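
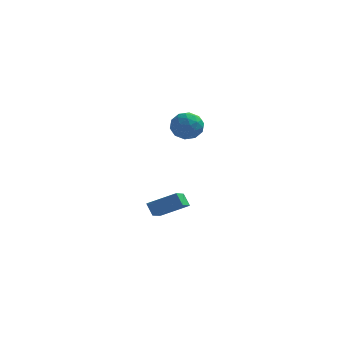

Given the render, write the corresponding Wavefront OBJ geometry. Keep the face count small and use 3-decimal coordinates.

v -1.585 4.515 -4.256
v -1.683 3.118 -3.64
v -0.059 4.752 -3.475
v -0.157 3.356 -2.859
v -1.183 4.184 -4.941
v -1.281 2.788 -4.325
v 0.343 4.422 -4.16
v 0.245 3.025 -3.544
v 0.51 2.168 2.394
v 1.403 1.975 2.438
v 0.197 0.865 3.022
v 1.09 0.672 3.066
v 0.738 1.332 3.593
v 0.932 2.137 3.205
v 0.668 0.703 2.255
v 0.862 1.508 1.867
v 1.501 1.07 2.352
v 1.544 1.458 3.179
v 0.056 1.382 2.281
v 0.099 1.77 3.108
v 0.984 2.186 2.361
v 0.616 0.654 3.099
v 0.409 1.042 3.409
v 0.934 0.928 3.435
v 0.707 2.281 2.812
v 1.232 2.168 2.837
v 0.841 1.789 3.517
v 0.368 0.672 2.623
v 0.893 0.559 2.648
v 0.666 1.912 2.025
v 1.191 1.798 2.051
v 0.759 1.051 1.943
v 1.566 1.54 2.336
v 1.382 0.774 2.705
v 1.135 0.793 2.229
v 1.248 1.266 2
v 1.592 1.769 2.822
v 1.408 1.003 3.192
v 1.201 1.39 3.501
v 1.315 1.864 3.273
v 1.649 1.236 2.772
v 0.192 1.837 2.268
v 0.008 1.071 2.638
v 0.285 0.976 2.187
v 0.399 1.45 1.959
v 0.218 2.066 2.755
v 0.034 1.3 3.124
v 0.352 1.574 3.46
v 0.465 2.047 3.231
v -0.049 1.604 2.688
f 2 4 1
f 5 2 1
f 1 4 3
f 3 5 1
f 2 8 4
f 6 2 5
f 6 8 2
f 4 8 3
f 7 5 3
f 3 8 7
f 7 6 5
f 8 6 7
f 9 46 25
f 46 20 49
f 25 49 14
f 46 49 25
f 9 25 21
f 25 14 26
f 21 26 10
f 25 26 21
f 9 21 30
f 21 10 31
f 30 31 16
f 21 31 30
f 9 30 42
f 30 16 45
f 42 45 19
f 30 45 42
f 9 42 46
f 42 19 50
f 46 50 20
f 42 50 46
f 10 26 37
f 26 14 40
f 37 40 18
f 26 40 37
f 14 49 27
f 49 20 48
f 27 48 13
f 49 48 27
f 20 50 47
f 50 19 43
f 47 43 11
f 50 43 47
f 19 45 44
f 45 16 32
f 44 32 15
f 45 32 44
f 16 31 36
f 31 10 33
f 36 33 17
f 31 33 36
f 12 38 24
f 38 18 39
f 24 39 13
f 38 39 24
f 12 24 22
f 24 13 23
f 22 23 11
f 24 23 22
f 12 22 29
f 22 11 28
f 29 28 15
f 22 28 29
f 12 29 34
f 29 15 35
f 34 35 17
f 29 35 34
f 12 34 38
f 34 17 41
f 38 41 18
f 34 41 38
f 13 39 27
f 39 18 40
f 27 40 14
f 39 40 27
f 11 23 47
f 23 13 48
f 47 48 20
f 23 48 47
f 15 28 44
f 28 11 43
f 44 43 19
f 28 43 44
f 17 35 36
f 35 15 32
f 36 32 16
f 35 32 36
f 18 41 37
f 41 17 33
f 37 33 10
f 41 33 37



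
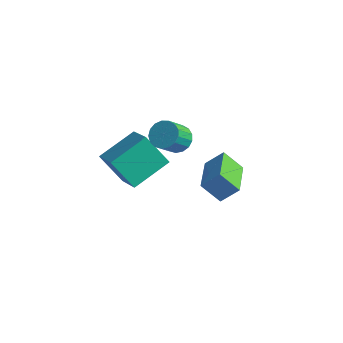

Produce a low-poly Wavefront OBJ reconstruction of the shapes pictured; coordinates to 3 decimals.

v 3.54 1.079 2.368
v 4.106 1.557 3.07
v 2.569 2.587 2.123
v 3.134 3.065 2.825
v 4.266 1.415 1.555
v 4.831 1.893 2.257
v 3.294 2.923 1.31
v 3.86 3.401 2.012
v 0.637 3.235 2.15
v 1.176 2.918 1.858
v 1.142 2.068 2.718
v 0.603 2.385 3.01
v 1.314 3.128 2.071
v 1.28 2.279 2.932
v 1.297 3.363 2.302
v 1.264 2.514 3.163
v 1.129 3.569 2.499
v 1.096 2.719 3.36
v 0.848 3.698 2.615
v 0.815 2.848 3.476
v 0.519 3.721 2.625
v 0.485 2.871 3.486
v 0.217 3.633 2.526
v 0.183 2.783 3.387
v 0.011 3.453 2.341
v -0.023 2.603 3.201
v -0.052 3.224 2.111
v -0.086 2.374 2.972
v 0.043 2.997 1.891
v 0.009 2.147 2.752
v 0.274 2.824 1.73
v 0.241 1.975 2.591
v 0.588 2.746 1.665
v 0.555 1.896 2.526
v 0.914 2.78 1.711
v 0.88 1.93 2.572
v -0.9 1.548 -0.318
v -1.905 1.275 0.923
v -0.436 3.212 0.425
v -1.44 2.939 1.665
v 0.38 0.801 0.555
v -0.624 0.528 1.795
v 0.845 2.465 1.297
v -0.16 2.192 2.538
f 2 4 1
f 5 2 1
f 1 4 3
f 3 5 1
f 2 8 4
f 6 2 5
f 6 8 2
f 4 8 3
f 7 5 3
f 3 8 7
f 7 6 5
f 8 6 7
f 10 9 13
f 10 13 11
f 11 13 14
f 11 14 12
f 13 9 15
f 13 15 14
f 14 15 16
f 14 16 12
f 15 9 17
f 15 17 16
f 16 17 18
f 16 18 12
f 17 9 19
f 17 19 18
f 18 19 20
f 18 20 12
f 19 9 21
f 19 21 20
f 20 21 22
f 20 22 12
f 21 9 23
f 21 23 22
f 22 23 24
f 22 24 12
f 23 9 25
f 23 25 24
f 24 25 26
f 24 26 12
f 25 9 27
f 25 27 26
f 26 27 28
f 26 28 12
f 27 9 29
f 27 29 28
f 28 29 30
f 28 30 12
f 29 9 31
f 29 31 30
f 30 31 32
f 30 32 12
f 31 9 33
f 31 33 32
f 32 33 34
f 32 34 12
f 33 9 35
f 33 35 34
f 34 35 36
f 34 36 12
f 35 9 10
f 35 10 36
f 36 10 11
f 36 11 12
f 38 40 37
f 41 38 37
f 37 40 39
f 39 41 37
f 38 44 40
f 42 38 41
f 42 44 38
f 40 44 39
f 43 41 39
f 39 44 43
f 43 42 41
f 44 42 43



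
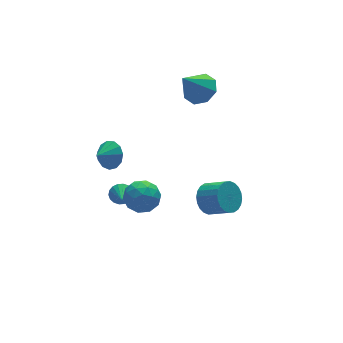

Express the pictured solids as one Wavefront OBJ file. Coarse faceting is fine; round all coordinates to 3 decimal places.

v -1.696 1.516 0.77
v -1.312 1.788 1.466
v -2.524 1.304 1.31
v -1.531 2.164 1.279
v -1.802 2.334 0.93
v -2.039 2.244 0.53
v -2.168 1.923 0.207
v -2.147 1.473 0.063
v -1.983 1.037 0.143
v -1.728 0.752 0.422
v -1.463 0.71 0.812
v -1.272 0.924 1.189
v -1.216 1.326 1.432
v -1.105 1.589 -2.874
v -0.623 1.234 -3.102
v -1.495 0.731 -2.366
v -0.519 1.333 -2.856
v -0.53 1.482 -2.613
v -0.656 1.652 -2.422
v -0.87 1.809 -2.321
v -1.131 1.923 -2.329
v -1.387 1.971 -2.445
v -1.587 1.943 -2.646
v -1.691 1.845 -2.892
v -1.68 1.696 -3.135
v -1.554 1.525 -3.325
v -1.34 1.368 -3.427
v -1.079 1.254 -3.419
v -0.823 1.206 -3.303
v -2.602 -1.929 1.203
v -1.723 -1.782 1.55
v -2.357 -3.458 1.23
v -1.478 -3.311 1.577
v -2.243 -3.124 2.12
v -2.395 -2.18 2.103
v -1.685 -3.06 0.677
v -1.837 -2.116 0.66
v -1.156 -2.481 1.225
v -1.501 -2.52 2.116
v -2.579 -2.72 0.664
v -2.924 -2.759 1.555
v -2.184 -1.722 1.374
v -1.896 -3.518 1.406
v -2.346 -3.409 1.725
v -1.829 -3.322 1.929
v -2.579 -1.955 1.699
v -2.062 -1.869 1.903
v -2.368 -2.657 2.238
v -2.018 -3.371 0.877
v -1.501 -3.285 1.081
v -2.251 -1.918 0.851
v -1.734 -1.831 1.055
v -1.712 -2.583 0.542
v -1.334 -2.046 1.387
v -1.19 -2.944 1.403
v -1.312 -2.797 0.874
v -1.401 -2.242 0.864
v -1.537 -2.069 1.911
v -1.393 -2.967 1.927
v -1.843 -2.858 2.246
v -1.932 -2.303 2.236
v -1.204 -2.48 1.72
v -2.687 -2.273 0.853
v -2.543 -3.171 0.869
v -2.148 -2.937 0.544
v -2.237 -2.382 0.534
v -2.89 -2.296 1.377
v -2.746 -3.194 1.393
v -2.679 -2.998 1.916
v -2.768 -2.443 1.906
v -2.876 -2.76 1.06
v 1.356 -3.037 -0.114
v 2.059 -3.016 -0.659
v 2.668 -3.961 0.089
v 1.964 -3.983 0.634
v 2.147 -2.774 -0.425
v 2.755 -3.719 0.322
v 2.114 -2.573 -0.144
v 2.723 -3.518 0.604
v 1.966 -2.442 0.142
v 2.575 -3.388 0.889
v 1.725 -2.402 0.389
v 2.334 -3.348 1.136
v 1.428 -2.459 0.559
v 2.036 -3.404 1.306
v 1.12 -2.604 0.627
v 1.728 -3.549 1.374
v 0.847 -2.814 0.582
v 1.456 -3.76 1.329
v 0.652 -3.059 0.431
v 1.261 -4.004 1.179
v 0.565 -3.301 0.198
v 1.173 -4.246 0.945
v 0.597 -3.502 -0.084
v 1.206 -4.447 0.664
v 0.745 -3.632 -0.369
v 1.354 -4.578 0.378
v 0.986 -3.672 -0.616
v 1.595 -4.618 0.131
v 1.284 -3.616 -0.786
v 1.892 -4.561 -0.039
v 1.592 -3.471 -0.854
v 2.2 -4.416 -0.107
v 1.864 -3.26 -0.809
v 2.473 -4.206 -0.062
v 3.956 2.66 2.61
v 4.446 1.846 2.85
v 2.824 2.44 4.17
v 4.746 2.462 3.155
v 4.583 3.194 3.14
v 4.053 3.613 2.814
v 3.466 3.474 2.369
v 3.165 2.858 2.065
v 3.328 2.125 2.08
v 3.858 1.706 2.405
f 2 1 4
f 2 4 3
f 4 1 5
f 4 5 3
f 5 1 6
f 5 6 3
f 6 1 7
f 6 7 3
f 7 1 8
f 7 8 3
f 8 1 9
f 8 9 3
f 9 1 10
f 9 10 3
f 10 1 11
f 10 11 3
f 11 1 12
f 11 12 3
f 12 1 13
f 12 13 3
f 13 1 2
f 13 2 3
f 15 14 17
f 15 17 16
f 17 14 18
f 17 18 16
f 18 14 19
f 18 19 16
f 19 14 20
f 19 20 16
f 20 14 21
f 20 21 16
f 21 14 22
f 21 22 16
f 22 14 23
f 22 23 16
f 23 14 24
f 23 24 16
f 24 14 25
f 24 25 16
f 25 14 26
f 25 26 16
f 26 14 27
f 26 27 16
f 27 14 28
f 27 28 16
f 28 14 29
f 28 29 16
f 29 14 15
f 29 15 16
f 30 67 46
f 67 41 70
f 46 70 35
f 67 70 46
f 30 46 42
f 46 35 47
f 42 47 31
f 46 47 42
f 30 42 51
f 42 31 52
f 51 52 37
f 42 52 51
f 30 51 63
f 51 37 66
f 63 66 40
f 51 66 63
f 30 63 67
f 63 40 71
f 67 71 41
f 63 71 67
f 31 47 58
f 47 35 61
f 58 61 39
f 47 61 58
f 35 70 48
f 70 41 69
f 48 69 34
f 70 69 48
f 41 71 68
f 71 40 64
f 68 64 32
f 71 64 68
f 40 66 65
f 66 37 53
f 65 53 36
f 66 53 65
f 37 52 57
f 52 31 54
f 57 54 38
f 52 54 57
f 33 59 45
f 59 39 60
f 45 60 34
f 59 60 45
f 33 45 43
f 45 34 44
f 43 44 32
f 45 44 43
f 33 43 50
f 43 32 49
f 50 49 36
f 43 49 50
f 33 50 55
f 50 36 56
f 55 56 38
f 50 56 55
f 33 55 59
f 55 38 62
f 59 62 39
f 55 62 59
f 34 60 48
f 60 39 61
f 48 61 35
f 60 61 48
f 32 44 68
f 44 34 69
f 68 69 41
f 44 69 68
f 36 49 65
f 49 32 64
f 65 64 40
f 49 64 65
f 38 56 57
f 56 36 53
f 57 53 37
f 56 53 57
f 39 62 58
f 62 38 54
f 58 54 31
f 62 54 58
f 73 72 76
f 73 76 74
f 74 76 77
f 74 77 75
f 76 72 78
f 76 78 77
f 77 78 79
f 77 79 75
f 78 72 80
f 78 80 79
f 79 80 81
f 79 81 75
f 80 72 82
f 80 82 81
f 81 82 83
f 81 83 75
f 82 72 84
f 82 84 83
f 83 84 85
f 83 85 75
f 84 72 86
f 84 86 85
f 85 86 87
f 85 87 75
f 86 72 88
f 86 88 87
f 87 88 89
f 87 89 75
f 88 72 90
f 88 90 89
f 89 90 91
f 89 91 75
f 90 72 92
f 90 92 91
f 91 92 93
f 91 93 75
f 92 72 94
f 92 94 93
f 93 94 95
f 93 95 75
f 94 72 96
f 94 96 95
f 95 96 97
f 95 97 75
f 96 72 98
f 96 98 97
f 97 98 99
f 97 99 75
f 98 72 100
f 98 100 99
f 99 100 101
f 99 101 75
f 100 72 102
f 100 102 101
f 101 102 103
f 101 103 75
f 102 72 104
f 102 104 103
f 103 104 105
f 103 105 75
f 104 72 73
f 104 73 105
f 105 73 74
f 105 74 75
f 107 106 109
f 107 109 108
f 109 106 110
f 109 110 108
f 110 106 111
f 110 111 108
f 111 106 112
f 111 112 108
f 112 106 113
f 112 113 108
f 113 106 114
f 113 114 108
f 114 106 115
f 114 115 108
f 115 106 107
f 115 107 108



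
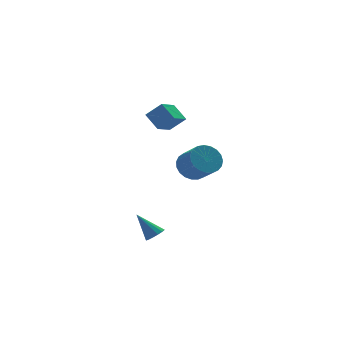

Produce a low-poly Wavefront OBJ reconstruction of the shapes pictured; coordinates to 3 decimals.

v -1.903 1.394 -3.945
v -1.324 1.561 -3.729
v -2.657 2.286 -2.615
v -1.425 1.82 -3.959
v -1.677 1.943 -4.185
v -2.001 1.892 -4.335
v -2.294 1.683 -4.361
v -2.463 1.383 -4.255
v -2.453 1.086 -4.051
v -2.269 0.887 -3.813
v -1.969 0.849 -3.617
v -1.647 0.984 -3.525
v -1.407 1.25 -3.567
v 1.37 3.817 -0.228
v 1.855 3.298 -0.988
v 2.154 2.003 0.088
v 1.67 2.523 0.848
v 2.18 3.521 -0.81
v 2.479 2.226 0.266
v 2.365 3.795 -0.531
v 2.664 2.501 0.545
v 2.378 4.073 -0.2
v 2.677 2.779 0.876
v 2.217 4.307 0.126
v 2.516 3.012 1.202
v 1.909 4.456 0.391
v 2.209 3.162 1.467
v 1.508 4.495 0.549
v 1.808 3.2 1.625
v 1.084 4.416 0.572
v 1.383 3.122 1.649
v 0.709 4.234 0.458
v 1.008 2.94 1.534
v 0.448 3.98 0.224
v 0.748 2.685 1.3
v 0.347 3.698 -0.087
v 0.646 2.403 0.989
v 0.423 3.436 -0.423
v 0.722 2.141 0.653
v 0.662 3.24 -0.725
v 0.962 1.946 0.351
v 1.024 3.144 -0.941
v 1.324 1.85 0.135
v 1.446 3.165 -1.034
v 1.746 1.87 0.042
v -0.992 3.222 3.391
v -1.331 4.175 4.159
v 0.132 4.144 2.745
v -0.208 5.096 3.514
v -0.172 2.824 4.246
v -0.512 3.776 5.015
v 0.951 3.745 3.601
v 0.612 4.698 4.369
f 2 1 4
f 2 4 3
f 4 1 5
f 4 5 3
f 5 1 6
f 5 6 3
f 6 1 7
f 6 7 3
f 7 1 8
f 7 8 3
f 8 1 9
f 8 9 3
f 9 1 10
f 9 10 3
f 10 1 11
f 10 11 3
f 11 1 12
f 11 12 3
f 12 1 13
f 12 13 3
f 13 1 2
f 13 2 3
f 15 14 18
f 15 18 16
f 16 18 19
f 16 19 17
f 18 14 20
f 18 20 19
f 19 20 21
f 19 21 17
f 20 14 22
f 20 22 21
f 21 22 23
f 21 23 17
f 22 14 24
f 22 24 23
f 23 24 25
f 23 25 17
f 24 14 26
f 24 26 25
f 25 26 27
f 25 27 17
f 26 14 28
f 26 28 27
f 27 28 29
f 27 29 17
f 28 14 30
f 28 30 29
f 29 30 31
f 29 31 17
f 30 14 32
f 30 32 31
f 31 32 33
f 31 33 17
f 32 14 34
f 32 34 33
f 33 34 35
f 33 35 17
f 34 14 36
f 34 36 35
f 35 36 37
f 35 37 17
f 36 14 38
f 36 38 37
f 37 38 39
f 37 39 17
f 38 14 40
f 38 40 39
f 39 40 41
f 39 41 17
f 40 14 42
f 40 42 41
f 41 42 43
f 41 43 17
f 42 14 44
f 42 44 43
f 43 44 45
f 43 45 17
f 44 14 15
f 44 15 45
f 45 15 16
f 45 16 17
f 47 49 46
f 50 47 46
f 46 49 48
f 48 50 46
f 47 53 49
f 51 47 50
f 51 53 47
f 49 53 48
f 52 50 48
f 48 53 52
f 52 51 50
f 53 51 52



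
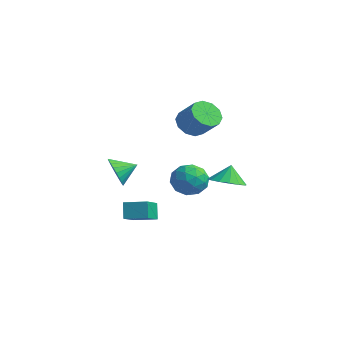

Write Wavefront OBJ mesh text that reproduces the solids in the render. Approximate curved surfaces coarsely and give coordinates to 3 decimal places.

v -1.038 -0.195 2.685
v -0.543 0.204 2.021
v 0.593 0.375 2.97
v 0.098 -0.025 3.635
v -0.832 0.611 2.293
v 0.304 0.782 3.243
v -1.199 0.71 2.716
v -0.064 0.881 3.665
v -1.505 0.463 3.126
v -0.37 0.634 4.076
v -1.633 -0.036 3.369
v -0.497 0.135 4.318
v -1.533 -0.595 3.35
v -0.397 -0.424 4.299
v -1.244 -1.002 3.077
v -0.108 -0.831 4.027
v -0.876 -1.101 2.655
v 0.259 -0.93 3.604
v -0.57 -0.854 2.244
v 0.565 -0.683 3.194
v -0.443 -0.355 2.002
v 0.693 -0.184 2.951
v -3.592 -3.083 -0.862
v -2.902 -3.086 -1.544
v -3.148 -2.037 -0.418
v -3.177 -2.895 -1.719
v -3.516 -2.732 -1.763
v -3.866 -2.622 -1.671
v -4.175 -2.583 -1.455
v -4.395 -2.62 -1.149
v -4.492 -2.727 -0.8
v -4.453 -2.888 -0.46
v -4.282 -3.079 -0.181
v -4.007 -3.271 -0.006
v -3.668 -3.434 0.039
v -3.318 -3.543 -0.054
v -3.009 -3.583 -0.27
v -2.79 -3.546 -0.575
v -2.692 -3.439 -0.925
v -2.731 -3.277 -1.265
v -1.508 -3.98 -3.267
v -1.887 -3.75 -2.304
v -2.665 -2.606 -4.051
v -3.044 -2.376 -3.088
v -0.596 -3.124 -3.112
v -0.975 -2.894 -2.149
v -1.753 -1.75 -3.896
v -2.132 -1.52 -2.933
v 2.708 -0.706 -0.148
v 3.692 -0.689 -0.044
v 2.592 -0.354 0.888
v 3.569 -0.222 -0.216
v 3.215 0.115 -0.37
v 2.725 0.232 -0.464
v 2.23 0.098 -0.474
v 1.864 -0.251 -0.396
v 1.723 -0.722 -0.252
v 1.846 -1.189 -0.08
v 2.2 -1.526 0.074
v 2.69 -1.644 0.168
v 3.185 -1.51 0.178
v 3.551 -1.16 0.1
v -1.186 0.416 -0.518
v -0.192 0.032 -0.633
v -1.748 -0.672 -1.747
v -0.754 -1.056 -1.862
v -1.306 -1.256 -0.965
v -0.959 -0.584 -0.205
v -0.981 -0.056 -2.175
v -0.634 0.616 -1.415
v -0.065 -0.26 -1.657
v -0.266 -1.002 -0.909
v -1.674 0.362 -1.471
v -1.875 -0.38 -0.723
v -0.639 0.32 -0.467
v -1.301 -0.96 -1.913
v -1.625 -1.077 -1.385
v -1.041 -1.303 -1.452
v -1.09 -0.042 -0.216
v -0.506 -0.268 -0.283
v -1.161 -1.025 -0.478
v -1.434 -0.372 -2.097
v -0.85 -0.598 -2.164
v -0.899 0.663 -0.928
v -0.315 0.437 -0.995
v -0.779 0.385 -1.902
v 0.019 -0.078 -1.137
v -0.311 -0.718 -1.859
v -0.445 -0.13 -2.043
v -0.241 0.265 -1.597
v -0.098 -0.514 -0.697
v -0.429 -1.154 -1.419
v -0.754 -1.271 -0.892
v -0.549 -0.876 -0.445
v -0.024 -0.686 -1.299
v -1.511 0.514 -0.961
v -1.842 -0.126 -1.683
v -1.391 0.236 -1.935
v -1.186 0.631 -1.488
v -1.629 0.078 -0.521
v -1.959 -0.562 -1.243
v -1.699 -0.905 -0.783
v -1.495 -0.51 -0.337
v -1.916 0.046 -1.081
f 2 1 5
f 2 5 3
f 3 5 6
f 3 6 4
f 5 1 7
f 5 7 6
f 6 7 8
f 6 8 4
f 7 1 9
f 7 9 8
f 8 9 10
f 8 10 4
f 9 1 11
f 9 11 10
f 10 11 12
f 10 12 4
f 11 1 13
f 11 13 12
f 12 13 14
f 12 14 4
f 13 1 15
f 13 15 14
f 14 15 16
f 14 16 4
f 15 1 17
f 15 17 16
f 16 17 18
f 16 18 4
f 17 1 19
f 17 19 18
f 18 19 20
f 18 20 4
f 19 1 21
f 19 21 20
f 20 21 22
f 20 22 4
f 21 1 2
f 21 2 22
f 22 2 3
f 22 3 4
f 24 23 26
f 24 26 25
f 26 23 27
f 26 27 25
f 27 23 28
f 27 28 25
f 28 23 29
f 28 29 25
f 29 23 30
f 29 30 25
f 30 23 31
f 30 31 25
f 31 23 32
f 31 32 25
f 32 23 33
f 32 33 25
f 33 23 34
f 33 34 25
f 34 23 35
f 34 35 25
f 35 23 36
f 35 36 25
f 36 23 37
f 36 37 25
f 37 23 38
f 37 38 25
f 38 23 39
f 38 39 25
f 39 23 40
f 39 40 25
f 40 23 24
f 40 24 25
f 42 44 41
f 45 42 41
f 41 44 43
f 43 45 41
f 42 48 44
f 46 42 45
f 46 48 42
f 44 48 43
f 47 45 43
f 43 48 47
f 47 46 45
f 48 46 47
f 50 49 52
f 50 52 51
f 52 49 53
f 52 53 51
f 53 49 54
f 53 54 51
f 54 49 55
f 54 55 51
f 55 49 56
f 55 56 51
f 56 49 57
f 56 57 51
f 57 49 58
f 57 58 51
f 58 49 59
f 58 59 51
f 59 49 60
f 59 60 51
f 60 49 61
f 60 61 51
f 61 49 62
f 61 62 51
f 62 49 50
f 62 50 51
f 63 100 79
f 100 74 103
f 79 103 68
f 100 103 79
f 63 79 75
f 79 68 80
f 75 80 64
f 79 80 75
f 63 75 84
f 75 64 85
f 84 85 70
f 75 85 84
f 63 84 96
f 84 70 99
f 96 99 73
f 84 99 96
f 63 96 100
f 96 73 104
f 100 104 74
f 96 104 100
f 64 80 91
f 80 68 94
f 91 94 72
f 80 94 91
f 68 103 81
f 103 74 102
f 81 102 67
f 103 102 81
f 74 104 101
f 104 73 97
f 101 97 65
f 104 97 101
f 73 99 98
f 99 70 86
f 98 86 69
f 99 86 98
f 70 85 90
f 85 64 87
f 90 87 71
f 85 87 90
f 66 92 78
f 92 72 93
f 78 93 67
f 92 93 78
f 66 78 76
f 78 67 77
f 76 77 65
f 78 77 76
f 66 76 83
f 76 65 82
f 83 82 69
f 76 82 83
f 66 83 88
f 83 69 89
f 88 89 71
f 83 89 88
f 66 88 92
f 88 71 95
f 92 95 72
f 88 95 92
f 67 93 81
f 93 72 94
f 81 94 68
f 93 94 81
f 65 77 101
f 77 67 102
f 101 102 74
f 77 102 101
f 69 82 98
f 82 65 97
f 98 97 73
f 82 97 98
f 71 89 90
f 89 69 86
f 90 86 70
f 89 86 90
f 72 95 91
f 95 71 87
f 91 87 64
f 95 87 91



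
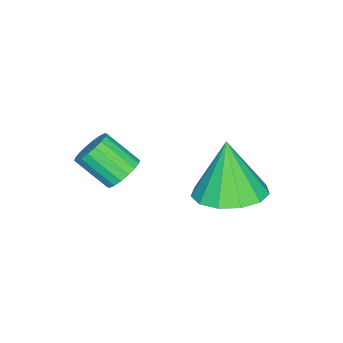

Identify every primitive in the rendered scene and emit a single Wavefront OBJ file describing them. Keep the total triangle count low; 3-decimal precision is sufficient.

v -1.864 2.074 -1.027
v -1.325 2.111 -1.019
v -1.277 1.263 -0.304
v -1.816 1.226 -0.313
v -1.392 2.258 -0.841
v -1.344 1.41 -0.126
v -1.552 2.368 -0.699
v -1.504 1.52 0.015
v -1.773 2.42 -0.623
v -1.726 1.572 0.092
v -2.013 2.403 -0.627
v -1.965 1.556 0.088
v -2.223 2.322 -0.71
v -2.176 1.474 0.005
v -2.362 2.191 -0.856
v -2.314 1.343 -0.141
v -2.403 2.037 -1.036
v -2.355 1.189 -0.321
v -2.336 1.89 -1.214
v -2.288 1.042 -0.499
v -2.176 1.78 -1.355
v -2.128 0.932 -0.641
v -1.954 1.728 -1.432
v -1.907 0.88 -0.717
v -1.715 1.744 -1.428
v -1.667 0.897 -0.713
v -1.504 1.826 -1.345
v -1.457 0.978 -0.63
v -1.366 1.957 -1.199
v -1.318 1.109 -0.484
v -3.783 3.98 -2.581
v -3.264 3.161 -2.616
v -4.117 3.7 -0.959
v -2.916 3.559 -2.476
v -2.843 4.09 -2.369
v -3.069 4.586 -2.33
v -3.521 4.89 -2.37
v -4.057 4.905 -2.478
v -4.505 4.627 -2.618
v -4.725 4.143 -2.747
v -4.646 3.608 -2.823
v -4.292 3.191 -2.822
v -3.777 3.024 -2.745
f 2 1 5
f 2 5 3
f 3 5 6
f 3 6 4
f 5 1 7
f 5 7 6
f 6 7 8
f 6 8 4
f 7 1 9
f 7 9 8
f 8 9 10
f 8 10 4
f 9 1 11
f 9 11 10
f 10 11 12
f 10 12 4
f 11 1 13
f 11 13 12
f 12 13 14
f 12 14 4
f 13 1 15
f 13 15 14
f 14 15 16
f 14 16 4
f 15 1 17
f 15 17 16
f 16 17 18
f 16 18 4
f 17 1 19
f 17 19 18
f 18 19 20
f 18 20 4
f 19 1 21
f 19 21 20
f 20 21 22
f 20 22 4
f 21 1 23
f 21 23 22
f 22 23 24
f 22 24 4
f 23 1 25
f 23 25 24
f 24 25 26
f 24 26 4
f 25 1 27
f 25 27 26
f 26 27 28
f 26 28 4
f 27 1 29
f 27 29 28
f 28 29 30
f 28 30 4
f 29 1 2
f 29 2 30
f 30 2 3
f 30 3 4
f 32 31 34
f 32 34 33
f 34 31 35
f 34 35 33
f 35 31 36
f 35 36 33
f 36 31 37
f 36 37 33
f 37 31 38
f 37 38 33
f 38 31 39
f 38 39 33
f 39 31 40
f 39 40 33
f 40 31 41
f 40 41 33
f 41 31 42
f 41 42 33
f 42 31 43
f 42 43 33
f 43 31 32
f 43 32 33



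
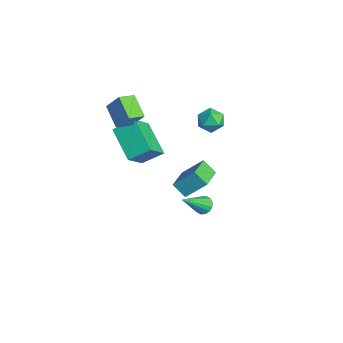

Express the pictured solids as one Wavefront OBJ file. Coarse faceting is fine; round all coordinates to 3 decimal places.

v -3.387 -2.544 0.78
v -3.138 -1.382 1.483
v -1.542 -2.28 -0.311
v -1.293 -1.118 0.391
v -2.387 -3.622 2.209
v -2.138 -2.46 2.911
v -0.542 -3.358 1.117
v -0.293 -2.196 1.82
v -1.373 1.061 2.905
v -1.14 1.405 3.624
v -0.1 1.095 2.476
v 0.133 1.439 3.195
v -0.123 0.649 3.176
v -0.91 0.628 3.442
v -0.33 1.872 2.658
v -1.117 1.851 2.924
v -0.495 1.906 3.471
v -0.367 1.151 3.792
v -0.873 1.349 2.308
v -0.745 0.594 2.629
v -0.122 0.713 -3.628
v 0.455 0.864 -3.691
v 0.402 -0.713 -2.252
v 0.349 1.046 -3.463
v 0.117 1.138 -3.278
v -0.18 1.117 -3.188
v -0.46 0.987 -3.215
v -0.651 0.784 -3.353
v -0.7 0.562 -3.564
v -0.594 0.381 -3.793
v -0.361 0.288 -3.977
v -0.065 0.31 -4.068
v 0.216 0.439 -4.041
v 0.406 0.642 -3.903
v 2.584 -1.96 1.306
v 2.996 -0.932 2.39
v 1.283 -1.011 0.902
v 1.695 0.017 1.986
v 3.145 -1.477 0.634
v 3.557 -0.449 1.718
v 1.844 -0.528 0.23
v 2.256 0.5 1.314
v -2.004 -2.681 2.605
v -1.721 -3.621 2.918
v -3.285 -2.811 3.374
v -3.003 -3.751 3.686
v -1.417 -2.149 3.674
v -1.135 -3.089 3.986
v -2.699 -2.279 4.442
v -2.416 -3.219 4.755
f 2 4 1
f 5 2 1
f 1 4 3
f 3 5 1
f 2 8 4
f 6 2 5
f 6 8 2
f 4 8 3
f 7 5 3
f 3 8 7
f 7 6 5
f 8 6 7
f 9 20 14
f 9 14 10
f 9 10 16
f 9 16 19
f 9 19 20
f 10 14 18
f 14 20 13
f 20 19 11
f 19 16 15
f 16 10 17
f 12 18 13
f 12 13 11
f 12 11 15
f 12 15 17
f 12 17 18
f 13 18 14
f 11 13 20
f 15 11 19
f 17 15 16
f 18 17 10
f 22 21 24
f 22 24 23
f 24 21 25
f 24 25 23
f 25 21 26
f 25 26 23
f 26 21 27
f 26 27 23
f 27 21 28
f 27 28 23
f 28 21 29
f 28 29 23
f 29 21 30
f 29 30 23
f 30 21 31
f 30 31 23
f 31 21 32
f 31 32 23
f 32 21 33
f 32 33 23
f 33 21 34
f 33 34 23
f 34 21 22
f 34 22 23
f 36 38 35
f 39 36 35
f 35 38 37
f 37 39 35
f 36 42 38
f 40 36 39
f 40 42 36
f 38 42 37
f 41 39 37
f 37 42 41
f 41 40 39
f 42 40 41
f 44 46 43
f 47 44 43
f 43 46 45
f 45 47 43
f 44 50 46
f 48 44 47
f 48 50 44
f 46 50 45
f 49 47 45
f 45 50 49
f 49 48 47
f 50 48 49



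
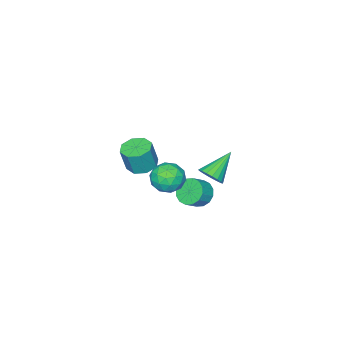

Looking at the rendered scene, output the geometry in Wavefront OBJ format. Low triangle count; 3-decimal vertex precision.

v 0.338 3.655 1.299
v 0.738 4.126 1.791
v -1.198 3.725 2.481
v 0.582 4.354 1.575
v 0.377 4.444 1.303
v 0.165 4.378 1.031
v -0.013 4.169 0.812
v -0.122 3.858 0.689
v -0.139 3.506 0.687
v -0.062 3.185 0.806
v 0.094 2.956 1.023
v 0.299 2.866 1.294
v 0.512 2.933 1.566
v 0.69 3.142 1.786
v 0.798 3.453 1.908
v 0.816 3.804 1.91
v -2.107 -3.743 -2.929
v -1.32 -4.242 -3.157
v -0.925 -4.356 -1.538
v -1.713 -3.857 -1.311
v -1.197 -3.518 -3.136
v -0.802 -3.632 -1.517
v -1.608 -2.926 -2.994
v -1.213 -3.04 -1.375
v -2.311 -2.812 -2.814
v -1.916 -2.926 -1.195
v -2.895 -3.244 -2.702
v -2.5 -3.358 -1.083
v -3.018 -3.968 -2.723
v -2.623 -4.082 -1.104
v -2.607 -4.56 -2.865
v -2.212 -4.674 -1.246
v -1.904 -4.674 -3.045
v -1.509 -4.788 -1.426
v -0.536 0.886 -0.596
v 0.455 0.5 -0.456
v -0.915 -0.46 -1.624
v 0.076 -0.846 -1.484
v -0.62 -0.846 -0.668
v -0.386 -0.014 -0.033
v -0.074 0.054 -2.047
v 0.16 0.886 -1.412
v 0.74 -0.014 -1.353
v 0.403 -0.57 -0.5
v -0.863 0.61 -1.58
v -1.2 0.054 -0.727
v -0.008 0.811 -0.436
v -0.452 -0.771 -1.644
v -0.861 -0.771 -1.164
v -0.279 -0.998 -1.082
v -0.501 0.509 -0.187
v 0.081 0.282 -0.105
v -0.55 -0.509 -0.229
v -0.541 -0.242 -1.975
v 0.041 -0.469 -1.893
v -0.181 1.038 -0.998
v 0.401 0.811 -0.916
v 0.09 0.549 -1.851
v 0.743 0.283 -0.881
v 0.52 -0.509 -1.485
v 0.432 0.02 -1.816
v 0.569 0.509 -1.443
v 0.545 -0.044 -0.38
v 0.322 -0.836 -0.984
v -0.087 -0.836 -0.504
v 0.051 -0.347 -0.131
v 0.712 -0.347 -0.907
v -0.782 0.876 -1.096
v -1.005 0.084 -1.7
v -0.511 0.387 -1.949
v -0.373 0.876 -1.576
v -0.98 0.549 -0.595
v -1.203 -0.243 -1.199
v -1.029 -0.469 -0.637
v -0.892 0.02 -0.264
v -1.172 0.387 -1.173
v -2.243 0.592 -3.248
v -1.727 0.339 -3.953
v -0.88 0.295 -3.317
v -1.397 0.548 -2.612
v -1.706 0.81 -3.949
v -0.859 0.766 -3.313
v -1.829 1.222 -3.757
v -0.982 1.178 -3.121
v -2.062 1.466 -3.428
v -1.216 1.421 -2.792
v -2.345 1.475 -3.051
v -1.498 1.431 -2.416
v -2.6 1.248 -2.727
v -1.753 1.203 -2.091
v -2.76 0.845 -2.543
v -1.913 0.801 -1.907
v -2.781 0.374 -2.547
v -1.934 0.33 -1.911
v -2.658 -0.038 -2.739
v -1.811 -0.082 -2.103
v -2.424 -0.281 -3.068
v -1.578 -0.326 -2.432
v -2.142 -0.291 -3.444
v -1.295 -0.335 -2.809
v -1.887 -0.063 -3.769
v -1.04 -0.108 -3.133
f 2 1 4
f 2 4 3
f 4 1 5
f 4 5 3
f 5 1 6
f 5 6 3
f 6 1 7
f 6 7 3
f 7 1 8
f 7 8 3
f 8 1 9
f 8 9 3
f 9 1 10
f 9 10 3
f 10 1 11
f 10 11 3
f 11 1 12
f 11 12 3
f 12 1 13
f 12 13 3
f 13 1 14
f 13 14 3
f 14 1 15
f 14 15 3
f 15 1 16
f 15 16 3
f 16 1 2
f 16 2 3
f 18 17 21
f 18 21 19
f 19 21 22
f 19 22 20
f 21 17 23
f 21 23 22
f 22 23 24
f 22 24 20
f 23 17 25
f 23 25 24
f 24 25 26
f 24 26 20
f 25 17 27
f 25 27 26
f 26 27 28
f 26 28 20
f 27 17 29
f 27 29 28
f 28 29 30
f 28 30 20
f 29 17 31
f 29 31 30
f 30 31 32
f 30 32 20
f 31 17 33
f 31 33 32
f 32 33 34
f 32 34 20
f 33 17 18
f 33 18 34
f 34 18 19
f 34 19 20
f 35 72 51
f 72 46 75
f 51 75 40
f 72 75 51
f 35 51 47
f 51 40 52
f 47 52 36
f 51 52 47
f 35 47 56
f 47 36 57
f 56 57 42
f 47 57 56
f 35 56 68
f 56 42 71
f 68 71 45
f 56 71 68
f 35 68 72
f 68 45 76
f 72 76 46
f 68 76 72
f 36 52 63
f 52 40 66
f 63 66 44
f 52 66 63
f 40 75 53
f 75 46 74
f 53 74 39
f 75 74 53
f 46 76 73
f 76 45 69
f 73 69 37
f 76 69 73
f 45 71 70
f 71 42 58
f 70 58 41
f 71 58 70
f 42 57 62
f 57 36 59
f 62 59 43
f 57 59 62
f 38 64 50
f 64 44 65
f 50 65 39
f 64 65 50
f 38 50 48
f 50 39 49
f 48 49 37
f 50 49 48
f 38 48 55
f 48 37 54
f 55 54 41
f 48 54 55
f 38 55 60
f 55 41 61
f 60 61 43
f 55 61 60
f 38 60 64
f 60 43 67
f 64 67 44
f 60 67 64
f 39 65 53
f 65 44 66
f 53 66 40
f 65 66 53
f 37 49 73
f 49 39 74
f 73 74 46
f 49 74 73
f 41 54 70
f 54 37 69
f 70 69 45
f 54 69 70
f 43 61 62
f 61 41 58
f 62 58 42
f 61 58 62
f 44 67 63
f 67 43 59
f 63 59 36
f 67 59 63
f 78 77 81
f 78 81 79
f 79 81 82
f 79 82 80
f 81 77 83
f 81 83 82
f 82 83 84
f 82 84 80
f 83 77 85
f 83 85 84
f 84 85 86
f 84 86 80
f 85 77 87
f 85 87 86
f 86 87 88
f 86 88 80
f 87 77 89
f 87 89 88
f 88 89 90
f 88 90 80
f 89 77 91
f 89 91 90
f 90 91 92
f 90 92 80
f 91 77 93
f 91 93 92
f 92 93 94
f 92 94 80
f 93 77 95
f 93 95 94
f 94 95 96
f 94 96 80
f 95 77 97
f 95 97 96
f 96 97 98
f 96 98 80
f 97 77 99
f 97 99 98
f 98 99 100
f 98 100 80
f 99 77 101
f 99 101 100
f 100 101 102
f 100 102 80
f 101 77 78
f 101 78 102
f 102 78 79
f 102 79 80



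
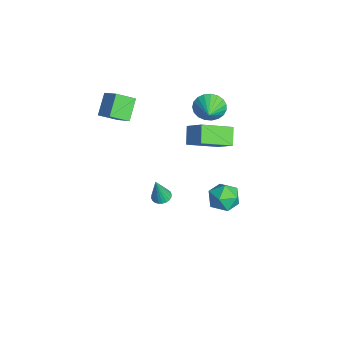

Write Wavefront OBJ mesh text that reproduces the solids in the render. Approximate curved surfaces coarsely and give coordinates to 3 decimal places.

v -4.452 -2.367 3.261
v -4.442 -3.416 3.922
v -3.522 -1.908 3.976
v -3.512 -2.957 4.637
v -3.488 -2.923 2.363
v -3.478 -3.972 3.024
v -2.558 -2.464 3.078
v -2.548 -3.513 3.739
v -3.545 0.865 0.875
v -2.621 1.449 1.797
v -3.8 2.689 -0.025
v -2.876 3.273 0.897
v -2.664 0.627 0.143
v -1.74 1.211 1.065
v -2.919 2.451 -0.757
v -1.995 3.035 0.165
v -2.451 -0.804 -4.072
v -1.958 -1.069 -4.18
v -2.289 -1.156 -2.468
v -1.888 -0.861 -4.141
v -1.904 -0.645 -4.092
v -2.003 -0.453 -4.04
v -2.17 -0.314 -3.993
v -2.38 -0.25 -3.958
v -2.601 -0.27 -3.94
v -2.799 -0.372 -3.942
v -2.944 -0.539 -3.964
v -3.013 -0.747 -4.003
v -2.998 -0.963 -4.052
v -2.898 -1.155 -4.104
v -2.731 -1.294 -4.151
v -2.521 -1.358 -4.186
v -2.3 -1.338 -4.204
v -2.102 -1.236 -4.202
v -3.045 1.978 2.811
v -2.649 2.381 2.084
v -1.955 1.662 3.229
v -2.663 2.668 2.337
v -2.743 2.836 2.671
v -2.875 2.855 3.03
v -3.036 2.723 3.35
v -3.199 2.462 3.578
v -3.336 2.118 3.672
v -3.422 1.749 3.618
v -3.443 1.42 3.424
v -3.395 1.187 3.124
v -3.287 1.092 2.77
v -3.137 1.149 2.423
v -2.971 1.35 2.143
v -2.818 1.66 1.978
v -2.704 2.024 1.957
v 1.247 1.964 -0.64
v 2.137 2.3 -0.535
v 1.563 0.82 0.355
v 2.453 1.156 0.46
v 1.711 1.652 0.805
v 1.516 2.359 0.19
v 2.184 0.761 -0.37
v 1.989 1.468 -0.985
v 2.716 1.556 -0.369
v 2.424 2.107 0.357
v 1.276 1.013 -0.537
v 0.984 1.564 0.189
f 2 4 1
f 5 2 1
f 1 4 3
f 3 5 1
f 2 8 4
f 6 2 5
f 6 8 2
f 4 8 3
f 7 5 3
f 3 8 7
f 7 6 5
f 8 6 7
f 10 12 9
f 13 10 9
f 9 12 11
f 11 13 9
f 10 16 12
f 14 10 13
f 14 16 10
f 12 16 11
f 15 13 11
f 11 16 15
f 15 14 13
f 16 14 15
f 18 17 20
f 18 20 19
f 20 17 21
f 20 21 19
f 21 17 22
f 21 22 19
f 22 17 23
f 22 23 19
f 23 17 24
f 23 24 19
f 24 17 25
f 24 25 19
f 25 17 26
f 25 26 19
f 26 17 27
f 26 27 19
f 27 17 28
f 27 28 19
f 28 17 29
f 28 29 19
f 29 17 30
f 29 30 19
f 30 17 31
f 30 31 19
f 31 17 32
f 31 32 19
f 32 17 33
f 32 33 19
f 33 17 34
f 33 34 19
f 34 17 18
f 34 18 19
f 36 35 38
f 36 38 37
f 38 35 39
f 38 39 37
f 39 35 40
f 39 40 37
f 40 35 41
f 40 41 37
f 41 35 42
f 41 42 37
f 42 35 43
f 42 43 37
f 43 35 44
f 43 44 37
f 44 35 45
f 44 45 37
f 45 35 46
f 45 46 37
f 46 35 47
f 46 47 37
f 47 35 48
f 47 48 37
f 48 35 49
f 48 49 37
f 49 35 50
f 49 50 37
f 50 35 51
f 50 51 37
f 51 35 36
f 51 36 37
f 52 63 57
f 52 57 53
f 52 53 59
f 52 59 62
f 52 62 63
f 53 57 61
f 57 63 56
f 63 62 54
f 62 59 58
f 59 53 60
f 55 61 56
f 55 56 54
f 55 54 58
f 55 58 60
f 55 60 61
f 56 61 57
f 54 56 63
f 58 54 62
f 60 58 59
f 61 60 53



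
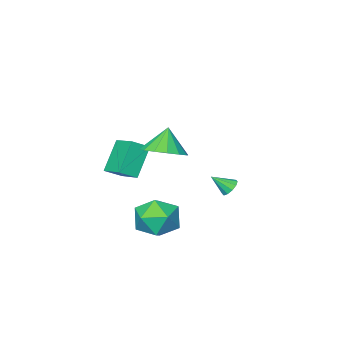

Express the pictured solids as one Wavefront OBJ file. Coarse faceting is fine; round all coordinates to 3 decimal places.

v 2.255 1.392 1.29
v 3.176 0.854 1.509
v 1.745 1.028 2.53
v 3.264 1.377 1.699
v 3.082 1.905 1.78
v 2.678 2.296 1.729
v 2.16 2.444 1.56
v 1.668 2.311 1.319
v 1.333 1.931 1.07
v 1.245 1.407 0.88
v 1.427 0.88 0.799
v 1.831 0.489 0.85
v 2.349 0.341 1.019
v 2.841 0.474 1.26
v -2.359 0.047 -2.88
v -1.974 0.398 -3.023
v -1.641 -0.447 -2.16
v -2.143 0.528 -2.766
v -2.394 0.474 -2.552
v -2.631 0.257 -2.464
v -2.765 -0.04 -2.535
v -2.743 -0.304 -2.738
v -2.575 -0.435 -2.995
v -2.324 -0.381 -3.208
v -2.086 -0.164 -3.296
v -1.953 0.134 -3.225
v 4.232 3.706 -2.159
v 4.645 3.156 -1.229
v 2.655 2.704 -2.051
v 3.068 2.154 -1.121
v 2.786 3.274 -1.053
v 3.76 3.893 -1.12
v 3.54 1.967 -2.16
v 4.514 2.586 -2.227
v 4.217 2.081 -1.23
v 3.751 2.889 -0.545
v 3.549 2.971 -2.735
v 3.083 3.779 -2.05
v 1.023 -2.727 -0.302
v 1.835 -2.968 0.171
v 1.143 -1.277 0.234
v 1.955 -1.519 0.706
v 2.025 -2.261 -1.786
v 2.837 -2.503 -1.314
v 2.145 -0.812 -1.251
v 2.957 -1.053 -0.778
f 2 1 4
f 2 4 3
f 4 1 5
f 4 5 3
f 5 1 6
f 5 6 3
f 6 1 7
f 6 7 3
f 7 1 8
f 7 8 3
f 8 1 9
f 8 9 3
f 9 1 10
f 9 10 3
f 10 1 11
f 10 11 3
f 11 1 12
f 11 12 3
f 12 1 13
f 12 13 3
f 13 1 14
f 13 14 3
f 14 1 2
f 14 2 3
f 16 15 18
f 16 18 17
f 18 15 19
f 18 19 17
f 19 15 20
f 19 20 17
f 20 15 21
f 20 21 17
f 21 15 22
f 21 22 17
f 22 15 23
f 22 23 17
f 23 15 24
f 23 24 17
f 24 15 25
f 24 25 17
f 25 15 26
f 25 26 17
f 26 15 16
f 26 16 17
f 27 38 32
f 27 32 28
f 27 28 34
f 27 34 37
f 27 37 38
f 28 32 36
f 32 38 31
f 38 37 29
f 37 34 33
f 34 28 35
f 30 36 31
f 30 31 29
f 30 29 33
f 30 33 35
f 30 35 36
f 31 36 32
f 29 31 38
f 33 29 37
f 35 33 34
f 36 35 28
f 40 42 39
f 43 40 39
f 39 42 41
f 41 43 39
f 40 46 42
f 44 40 43
f 44 46 40
f 42 46 41
f 45 43 41
f 41 46 45
f 45 44 43
f 46 44 45



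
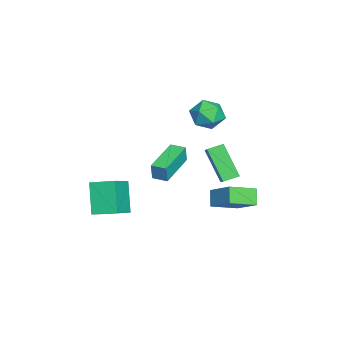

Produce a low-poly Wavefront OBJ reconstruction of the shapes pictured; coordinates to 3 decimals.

v -2.631 2.875 2.183
v -2.041 2.685 1.413
v -3.779 1.975 1.527
v -3.189 1.785 0.757
v -2.977 1.409 1.646
v -2.268 1.965 2.051
v -3.552 2.695 0.889
v -2.843 3.251 1.294
v -2.611 2.574 0.613
v -2.256 1.779 1.081
v -3.564 2.881 1.859
v -3.209 2.086 2.327
v 1.788 4.124 -2.157
v 1.145 4.064 -1.446
v 2.723 5.084 -1.23
v 2.081 5.025 -0.519
v 2.519 2.875 -1.601
v 1.877 2.816 -0.89
v 3.455 3.836 -0.674
v 2.812 3.776 0.037
v 0.106 0.828 0.214
v 0.213 0.777 1.146
v 0.392 1.575 0.222
v 0.499 1.524 1.154
v 2.081 0.076 -0.054
v 2.188 0.025 0.878
v 2.367 0.823 -0.046
v 2.474 0.772 0.886
v -3.148 2.189 -1.309
v -2.12 2.379 -0.571
v -3.46 2.979 -1.079
v -2.431 3.17 -0.341
v -2.129 3.07 -2.959
v -1.1 3.261 -2.221
v -2.44 3.861 -2.729
v -1.412 4.051 -1.991
v -0.324 -2.611 -2.131
v 1.188 -3.064 -1.147
v -0.144 -1.34 -1.823
v 1.368 -1.793 -0.839
v 0.752 -2.387 -3.681
v 2.264 -2.84 -2.697
v 0.932 -1.116 -3.373
v 2.444 -1.569 -2.389
f 1 12 6
f 1 6 2
f 1 2 8
f 1 8 11
f 1 11 12
f 2 6 10
f 6 12 5
f 12 11 3
f 11 8 7
f 8 2 9
f 4 10 5
f 4 5 3
f 4 3 7
f 4 7 9
f 4 9 10
f 5 10 6
f 3 5 12
f 7 3 11
f 9 7 8
f 10 9 2
f 14 16 13
f 17 14 13
f 13 16 15
f 15 17 13
f 14 20 16
f 18 14 17
f 18 20 14
f 16 20 15
f 19 17 15
f 15 20 19
f 19 18 17
f 20 18 19
f 22 24 21
f 25 22 21
f 21 24 23
f 23 25 21
f 22 28 24
f 26 22 25
f 26 28 22
f 24 28 23
f 27 25 23
f 23 28 27
f 27 26 25
f 28 26 27
f 30 32 29
f 33 30 29
f 29 32 31
f 31 33 29
f 30 36 32
f 34 30 33
f 34 36 30
f 32 36 31
f 35 33 31
f 31 36 35
f 35 34 33
f 36 34 35
f 38 40 37
f 41 38 37
f 37 40 39
f 39 41 37
f 38 44 40
f 42 38 41
f 42 44 38
f 40 44 39
f 43 41 39
f 39 44 43
f 43 42 41
f 44 42 43



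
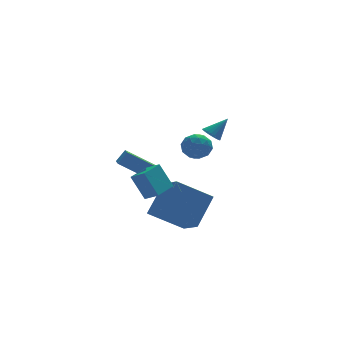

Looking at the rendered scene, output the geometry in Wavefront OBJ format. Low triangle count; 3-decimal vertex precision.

v -3.487 -2.723 -0.674
v -3.995 -2.23 0.603
v -2.448 -1.881 -0.586
v -2.956 -1.388 0.691
v -3.044 -3.312 -0.271
v -3.552 -2.819 1.006
v -2.005 -2.47 -0.183
v -2.513 -1.977 1.094
v -3.57 0.94 0.115
v -3.077 1.01 0.754
v -3.289 2.097 -0.229
v -2.797 2.168 0.41
v -2.063 0.252 -0.97
v -1.571 0.323 -0.331
v -1.783 1.41 -1.314
v -1.29 1.48 -0.675
v -2.719 -2.647 -1.634
v -1.604 -1.791 -0.226
v -2.871 -1.235 -2.371
v -1.756 -0.38 -0.963
v -1.024 -3.04 -2.737
v 0.091 -2.185 -1.329
v -1.176 -1.629 -3.474
v -0.061 -0.773 -2.066
v -0.772 -4.052 3.552
v -0.494 -3.783 3.204
v 0.092 -3.888 4.368
v -0.604 -3.636 3.29
v -0.739 -3.551 3.416
v -0.879 -3.543 3.562
v -1.002 -3.613 3.707
v -1.091 -3.749 3.829
v -1.131 -3.931 3.908
v -1.117 -4.132 3.933
v -1.05 -4.321 3.9
v -0.94 -4.469 3.814
v -0.805 -4.553 3.688
v -0.665 -4.561 3.541
v -0.541 -4.492 3.396
v -0.453 -4.355 3.275
v -0.413 -4.173 3.196
v -0.427 -3.972 3.171
v 0.048 1.293 0.167
v 0.698 1.577 0.578
v 0.102 0.163 0.862
v 0.752 0.447 1.273
v 0.013 0.783 1.392
v -0.02 1.481 0.962
v 0.82 0.259 0.478
v 0.787 0.957 0.048
v 1.175 0.938 0.77
v 0.677 1.262 1.335
v 0.123 0.478 0.105
v -0.375 0.802 0.67
v 0.368 1.534 0.312
v 0.432 0.206 1.128
v -0.002 0.403 1.198
v 0.38 0.571 1.44
v -0.054 1.477 0.537
v 0.328 1.644 0.779
v -0.074 1.178 1.257
v 0.472 0.096 0.661
v 0.854 0.263 0.903
v 0.42 1.169 0
v 0.802 1.337 0.242
v 0.874 0.562 0.183
v 1.031 1.325 0.666
v 1.063 0.662 1.074
v 1.103 0.551 0.607
v 1.083 0.961 0.355
v 0.738 1.516 0.998
v 0.77 0.852 1.407
v 0.335 1.049 1.476
v 0.316 1.459 1.224
v 1.018 1.14 1.111
v 0.03 0.888 0.033
v 0.062 0.224 0.442
v 0.484 0.281 0.216
v 0.465 0.691 -0.036
v -0.263 1.078 0.366
v -0.231 0.415 0.774
v -0.283 0.779 1.085
v -0.303 1.189 0.833
v -0.218 0.6 0.329
f 2 4 1
f 5 2 1
f 1 4 3
f 3 5 1
f 2 8 4
f 6 2 5
f 6 8 2
f 4 8 3
f 7 5 3
f 3 8 7
f 7 6 5
f 8 6 7
f 10 12 9
f 13 10 9
f 9 12 11
f 11 13 9
f 10 16 12
f 14 10 13
f 14 16 10
f 12 16 11
f 15 13 11
f 11 16 15
f 15 14 13
f 16 14 15
f 18 20 17
f 21 18 17
f 17 20 19
f 19 21 17
f 18 24 20
f 22 18 21
f 22 24 18
f 20 24 19
f 23 21 19
f 19 24 23
f 23 22 21
f 24 22 23
f 26 25 28
f 26 28 27
f 28 25 29
f 28 29 27
f 29 25 30
f 29 30 27
f 30 25 31
f 30 31 27
f 31 25 32
f 31 32 27
f 32 25 33
f 32 33 27
f 33 25 34
f 33 34 27
f 34 25 35
f 34 35 27
f 35 25 36
f 35 36 27
f 36 25 37
f 36 37 27
f 37 25 38
f 37 38 27
f 38 25 39
f 38 39 27
f 39 25 40
f 39 40 27
f 40 25 41
f 40 41 27
f 41 25 42
f 41 42 27
f 42 25 26
f 42 26 27
f 43 80 59
f 80 54 83
f 59 83 48
f 80 83 59
f 43 59 55
f 59 48 60
f 55 60 44
f 59 60 55
f 43 55 64
f 55 44 65
f 64 65 50
f 55 65 64
f 43 64 76
f 64 50 79
f 76 79 53
f 64 79 76
f 43 76 80
f 76 53 84
f 80 84 54
f 76 84 80
f 44 60 71
f 60 48 74
f 71 74 52
f 60 74 71
f 48 83 61
f 83 54 82
f 61 82 47
f 83 82 61
f 54 84 81
f 84 53 77
f 81 77 45
f 84 77 81
f 53 79 78
f 79 50 66
f 78 66 49
f 79 66 78
f 50 65 70
f 65 44 67
f 70 67 51
f 65 67 70
f 46 72 58
f 72 52 73
f 58 73 47
f 72 73 58
f 46 58 56
f 58 47 57
f 56 57 45
f 58 57 56
f 46 56 63
f 56 45 62
f 63 62 49
f 56 62 63
f 46 63 68
f 63 49 69
f 68 69 51
f 63 69 68
f 46 68 72
f 68 51 75
f 72 75 52
f 68 75 72
f 47 73 61
f 73 52 74
f 61 74 48
f 73 74 61
f 45 57 81
f 57 47 82
f 81 82 54
f 57 82 81
f 49 62 78
f 62 45 77
f 78 77 53
f 62 77 78
f 51 69 70
f 69 49 66
f 70 66 50
f 69 66 70
f 52 75 71
f 75 51 67
f 71 67 44
f 75 67 71



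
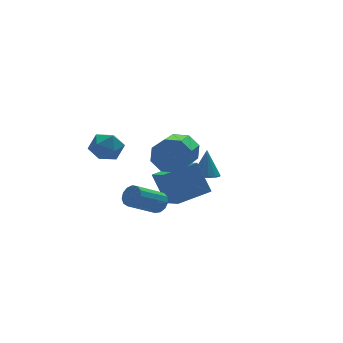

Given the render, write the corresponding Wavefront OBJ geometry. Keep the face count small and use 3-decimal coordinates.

v -0.91 -2.589 -0.711
v -0.617 -2.531 -0.261
v -1.898 -2.754 0.601
v -2.19 -2.811 0.151
v -0.715 -2.253 -0.336
v -1.996 -2.475 0.527
v -0.875 -2.081 -0.529
v -2.156 -2.304 0.333
v -1.047 -2.071 -0.781
v -2.327 -2.294 0.082
v -1.174 -2.225 -1.01
v -2.455 -2.448 -0.148
v -1.218 -2.494 -1.144
v -2.499 -2.717 -0.282
v -1.164 -2.794 -1.141
v -2.444 -3.017 -0.279
v -1.029 -3.028 -1.002
v -2.309 -3.251 -0.139
v -0.856 -3.123 -0.77
v -2.137 -3.346 0.093
v -0.7 -3.048 -0.519
v -1.981 -3.271 0.343
v -0.611 -2.827 -0.33
v -1.892 -3.05 0.533
v 0.006 -2.625 2.154
v 0.453 -2.576 2.875
v -0.68 -4.226 3.688
v -1.126 -4.275 2.966
v -0.081 -2.204 2.887
v -1.213 -3.855 3.7
v -0.564 -2.079 2.469
v -1.696 -3.729 3.282
v -0.713 -2.273 1.867
v -1.845 -3.924 2.679
v -0.44 -2.674 1.432
v -1.573 -4.324 2.245
v 0.093 -3.045 1.42
v -1.039 -4.696 2.233
v 0.576 -3.171 1.838
v -0.556 -4.821 2.651
v 0.725 -2.976 2.441
v -0.407 -4.627 3.253
v 0.772 -0.877 -2.202
v 0.47 -0.101 -0.789
v 0.808 0.432 -2.913
v 0.506 1.208 -1.5
v 2.374 -0.768 -1.92
v 2.072 0.008 -0.507
v 2.41 0.541 -2.631
v 2.108 1.317 -1.218
v -2.286 0.334 1.594
v -1.726 0.035 2.079
v -2.754 -0.855 1.401
v -2.194 -1.154 1.886
v -2.782 -0.703 2.185
v -2.492 0.032 2.304
v -1.988 -0.852 1.176
v -1.698 -0.117 1.295
v -1.541 -0.698 1.82
v -2.032 -0.606 2.444
v -2.448 -0.214 1.036
v -2.939 -0.122 1.66
v 3.212 1.478 -2.375
v 3.815 1.63 -2.528
v 3.448 1.882 -1.045
v 3.641 1.907 -2.581
v 3.352 2.069 -2.579
v 3.026 2.073 -2.522
v 2.749 1.917 -2.426
v 2.597 1.644 -2.316
v 2.609 1.327 -2.222
v 2.783 1.05 -2.169
v 3.072 0.888 -2.171
v 3.399 0.884 -2.228
v 3.675 1.039 -2.324
v 3.827 1.312 -2.434
f 2 1 5
f 2 5 3
f 3 5 6
f 3 6 4
f 5 1 7
f 5 7 6
f 6 7 8
f 6 8 4
f 7 1 9
f 7 9 8
f 8 9 10
f 8 10 4
f 9 1 11
f 9 11 10
f 10 11 12
f 10 12 4
f 11 1 13
f 11 13 12
f 12 13 14
f 12 14 4
f 13 1 15
f 13 15 14
f 14 15 16
f 14 16 4
f 15 1 17
f 15 17 16
f 16 17 18
f 16 18 4
f 17 1 19
f 17 19 18
f 18 19 20
f 18 20 4
f 19 1 21
f 19 21 20
f 20 21 22
f 20 22 4
f 21 1 23
f 21 23 22
f 22 23 24
f 22 24 4
f 23 1 2
f 23 2 24
f 24 2 3
f 24 3 4
f 26 25 29
f 26 29 27
f 27 29 30
f 27 30 28
f 29 25 31
f 29 31 30
f 30 31 32
f 30 32 28
f 31 25 33
f 31 33 32
f 32 33 34
f 32 34 28
f 33 25 35
f 33 35 34
f 34 35 36
f 34 36 28
f 35 25 37
f 35 37 36
f 36 37 38
f 36 38 28
f 37 25 39
f 37 39 38
f 38 39 40
f 38 40 28
f 39 25 41
f 39 41 40
f 40 41 42
f 40 42 28
f 41 25 26
f 41 26 42
f 42 26 27
f 42 27 28
f 44 46 43
f 47 44 43
f 43 46 45
f 45 47 43
f 44 50 46
f 48 44 47
f 48 50 44
f 46 50 45
f 49 47 45
f 45 50 49
f 49 48 47
f 50 48 49
f 51 62 56
f 51 56 52
f 51 52 58
f 51 58 61
f 51 61 62
f 52 56 60
f 56 62 55
f 62 61 53
f 61 58 57
f 58 52 59
f 54 60 55
f 54 55 53
f 54 53 57
f 54 57 59
f 54 59 60
f 55 60 56
f 53 55 62
f 57 53 61
f 59 57 58
f 60 59 52
f 64 63 66
f 64 66 65
f 66 63 67
f 66 67 65
f 67 63 68
f 67 68 65
f 68 63 69
f 68 69 65
f 69 63 70
f 69 70 65
f 70 63 71
f 70 71 65
f 71 63 72
f 71 72 65
f 72 63 73
f 72 73 65
f 73 63 74
f 73 74 65
f 74 63 75
f 74 75 65
f 75 63 76
f 75 76 65
f 76 63 64
f 76 64 65



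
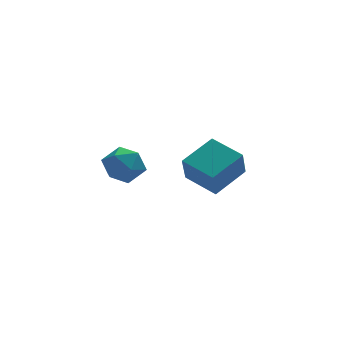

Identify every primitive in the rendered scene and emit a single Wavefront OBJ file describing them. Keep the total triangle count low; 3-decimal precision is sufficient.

v 2.873 1.44 -2.582
v 2.631 0.916 -1.439
v 2.021 2.587 -2.237
v 1.779 2.063 -1.094
v 4.141 2.197 -1.966
v 3.899 1.673 -0.823
v 3.289 3.344 -1.621
v 3.047 2.82 -0.478
v -1.045 -0.702 0.71
v -0.577 -1.175 0.231
v -1.303 -1.745 1.489
v -0.835 -2.218 1.01
v -0.491 -1.635 1.473
v -0.331 -0.991 0.992
v -1.549 -1.929 0.728
v -1.389 -1.285 0.247
v -0.888 -1.934 0.243
v -0.234 -1.752 0.703
v -1.646 -1.168 1.017
v -0.992 -0.986 1.477
f 2 4 1
f 5 2 1
f 1 4 3
f 3 5 1
f 2 8 4
f 6 2 5
f 6 8 2
f 4 8 3
f 7 5 3
f 3 8 7
f 7 6 5
f 8 6 7
f 9 20 14
f 9 14 10
f 9 10 16
f 9 16 19
f 9 19 20
f 10 14 18
f 14 20 13
f 20 19 11
f 19 16 15
f 16 10 17
f 12 18 13
f 12 13 11
f 12 11 15
f 12 15 17
f 12 17 18
f 13 18 14
f 11 13 20
f 15 11 19
f 17 15 16
f 18 17 10



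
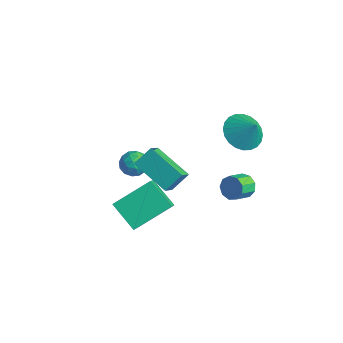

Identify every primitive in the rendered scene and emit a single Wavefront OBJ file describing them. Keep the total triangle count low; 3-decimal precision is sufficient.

v -1.747 -1.92 -1.468
v -1.315 -1.287 -1.655
v -0.705 -2.493 -1.005
v -0.273 -1.86 -1.192
v -0.806 -1.816 -0.612
v -1.45 -1.463 -0.898
v -0.57 -2.317 -1.762
v -1.214 -1.964 -2.048
v -0.588 -1.533 -1.837
v -0.734 -1.223 -1.126
v -1.286 -2.557 -1.534
v -1.432 -2.247 -0.823
v -1.623 -1.554 -1.602
v -0.397 -2.226 -1.058
v -0.71 -2.201 -0.717
v -0.457 -1.829 -0.827
v -1.702 -1.657 -1.157
v -1.448 -1.285 -1.267
v -1.149 -1.596 -0.654
v -0.572 -2.495 -1.393
v -0.318 -2.123 -1.503
v -1.563 -1.951 -1.833
v -1.31 -1.579 -1.943
v -0.871 -2.184 -2.006
v -0.942 -1.326 -1.819
v -0.329 -1.662 -1.547
v -0.504 -1.931 -1.882
v -0.882 -1.723 -2.05
v -1.027 -1.144 -1.402
v -0.415 -1.48 -1.129
v -0.728 -1.455 -0.788
v -1.106 -1.247 -0.957
v -0.6 -1.288 -1.508
v -1.605 -2.3 -1.531
v -0.993 -2.636 -1.258
v -0.914 -2.533 -1.703
v -1.292 -2.325 -1.872
v -1.691 -2.118 -1.113
v -1.078 -2.454 -0.841
v -1.138 -2.057 -0.61
v -1.516 -1.849 -0.778
v -1.42 -2.492 -1.152
v 2.442 -4.32 2.886
v 2.587 -3.459 3.665
v 2.037 -3.619 2.187
v 2.181 -2.758 2.966
v 4.359 -3.962 2.134
v 4.503 -3.101 2.913
v 3.953 -3.261 1.435
v 4.098 -2.4 2.214
v 0.656 -4.132 -1.793
v 1.078 -2.226 -0.802
v 2.079 -3.946 -2.759
v 2.502 -2.039 -1.767
v 1.778 -5.141 -0.333
v 2.201 -3.234 0.659
v 3.202 -4.954 -1.298
v 3.624 -3.048 -0.307
v 3.108 1.61 2.365
v 3.781 2.209 1.769
v 3.912 1.75 3.415
v 3.524 2.504 1.926
v 3.204 2.663 2.15
v 2.87 2.662 2.406
v 2.572 2.501 2.656
v 2.355 2.203 2.862
v 2.253 1.816 2.992
v 2.281 1.397 3.027
v 2.435 1.01 2.96
v 2.692 0.715 2.804
v 3.012 0.556 2.58
v 3.346 0.557 2.324
v 3.644 0.719 2.074
v 3.861 1.016 1.868
v 3.963 1.403 1.738
v 3.935 1.822 1.703
v 2.093 2.625 -3.405
v 2.682 2.517 -3.786
v 2.836 1.566 -3.276
v 2.247 1.675 -2.895
v 2.791 2.754 -3.377
v 2.945 1.803 -2.867
v 2.573 2.931 -2.98
v 2.727 1.98 -2.47
v 2.131 2.965 -2.783
v 2.285 2.014 -2.273
v 1.671 2.841 -2.876
v 1.825 1.89 -2.366
v 1.408 2.615 -3.217
v 1.562 1.664 -2.707
v 1.466 2.395 -3.646
v 1.62 1.444 -3.136
v 1.817 2.282 -3.962
v 1.971 1.331 -3.452
v 2.297 2.33 -4.017
v 2.452 1.379 -3.508
f 1 38 17
f 38 12 41
f 17 41 6
f 38 41 17
f 1 17 13
f 17 6 18
f 13 18 2
f 17 18 13
f 1 13 22
f 13 2 23
f 22 23 8
f 13 23 22
f 1 22 34
f 22 8 37
f 34 37 11
f 22 37 34
f 1 34 38
f 34 11 42
f 38 42 12
f 34 42 38
f 2 18 29
f 18 6 32
f 29 32 10
f 18 32 29
f 6 41 19
f 41 12 40
f 19 40 5
f 41 40 19
f 12 42 39
f 42 11 35
f 39 35 3
f 42 35 39
f 11 37 36
f 37 8 24
f 36 24 7
f 37 24 36
f 8 23 28
f 23 2 25
f 28 25 9
f 23 25 28
f 4 30 16
f 30 10 31
f 16 31 5
f 30 31 16
f 4 16 14
f 16 5 15
f 14 15 3
f 16 15 14
f 4 14 21
f 14 3 20
f 21 20 7
f 14 20 21
f 4 21 26
f 21 7 27
f 26 27 9
f 21 27 26
f 4 26 30
f 26 9 33
f 30 33 10
f 26 33 30
f 5 31 19
f 31 10 32
f 19 32 6
f 31 32 19
f 3 15 39
f 15 5 40
f 39 40 12
f 15 40 39
f 7 20 36
f 20 3 35
f 36 35 11
f 20 35 36
f 9 27 28
f 27 7 24
f 28 24 8
f 27 24 28
f 10 33 29
f 33 9 25
f 29 25 2
f 33 25 29
f 44 46 43
f 47 44 43
f 43 46 45
f 45 47 43
f 44 50 46
f 48 44 47
f 48 50 44
f 46 50 45
f 49 47 45
f 45 50 49
f 49 48 47
f 50 48 49
f 52 54 51
f 55 52 51
f 51 54 53
f 53 55 51
f 52 58 54
f 56 52 55
f 56 58 52
f 54 58 53
f 57 55 53
f 53 58 57
f 57 56 55
f 58 56 57
f 60 59 62
f 60 62 61
f 62 59 63
f 62 63 61
f 63 59 64
f 63 64 61
f 64 59 65
f 64 65 61
f 65 59 66
f 65 66 61
f 66 59 67
f 66 67 61
f 67 59 68
f 67 68 61
f 68 59 69
f 68 69 61
f 69 59 70
f 69 70 61
f 70 59 71
f 70 71 61
f 71 59 72
f 71 72 61
f 72 59 73
f 72 73 61
f 73 59 74
f 73 74 61
f 74 59 75
f 74 75 61
f 75 59 76
f 75 76 61
f 76 59 60
f 76 60 61
f 78 77 81
f 78 81 79
f 79 81 82
f 79 82 80
f 81 77 83
f 81 83 82
f 82 83 84
f 82 84 80
f 83 77 85
f 83 85 84
f 84 85 86
f 84 86 80
f 85 77 87
f 85 87 86
f 86 87 88
f 86 88 80
f 87 77 89
f 87 89 88
f 88 89 90
f 88 90 80
f 89 77 91
f 89 91 90
f 90 91 92
f 90 92 80
f 91 77 93
f 91 93 92
f 92 93 94
f 92 94 80
f 93 77 95
f 93 95 94
f 94 95 96
f 94 96 80
f 95 77 78
f 95 78 96
f 96 78 79
f 96 79 80



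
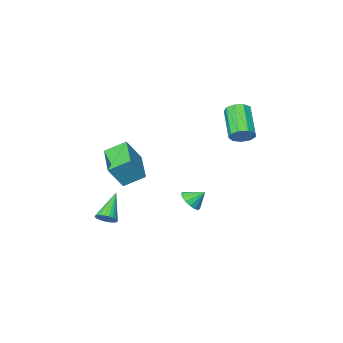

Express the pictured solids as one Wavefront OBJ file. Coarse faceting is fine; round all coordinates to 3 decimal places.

v 2.084 -3.362 -4.291
v 2.599 -3.45 -3.938
v 0.996 -4.178 -2.909
v 2.527 -3.227 -3.864
v 2.387 -3.025 -3.854
v 2.202 -2.874 -3.911
v 1.998 -2.797 -4.026
v 1.808 -2.807 -4.181
v 1.66 -2.901 -4.353
v 1.576 -3.065 -4.516
v 1.57 -3.274 -4.645
v 1.642 -3.497 -4.719
v 1.781 -3.699 -4.729
v 1.967 -3.85 -4.672
v 2.17 -3.927 -4.557
v 2.361 -3.917 -4.402
v 2.509 -3.823 -4.23
v 2.592 -3.659 -4.067
v 1.128 -3.588 -0.736
v 0.155 -2.945 -0.057
v 2.025 -1.655 -1.283
v 1.052 -1.011 -0.604
v 2.008 -3.629 0.564
v 1.035 -2.985 1.243
v 2.905 -1.695 0.017
v 1.932 -1.052 0.696
v -3.312 1.355 2.164
v -2.898 1.625 2.688
v -3.575 0.155 3.98
v -3.988 -0.115 3.456
v -3.342 1.837 2.698
v -4.019 0.368 3.989
v -3.772 1.824 2.458
v -4.449 0.355 3.749
v -3.986 1.592 2.08
v -4.663 0.122 3.371
v -3.885 1.248 1.742
v -4.562 -0.221 3.033
v -3.515 0.954 1.602
v -4.192 -0.515 2.893
v -3.05 0.848 1.725
v -3.727 -0.622 3.016
v -2.708 0.979 2.053
v -3.385 -0.491 3.344
v -2.647 1.286 2.434
v -3.324 -0.184 3.725
v -1.506 -0.749 -2.84
v -0.932 -0.353 -2.592
v -2.114 -0.291 -2.16
v -1.085 -0.141 -2.872
v -1.351 -0.092 -3.143
v -1.658 -0.219 -3.333
v -1.925 -0.488 -3.391
v -2.08 -0.826 -3.301
v -2.08 -1.144 -3.087
v -1.927 -1.356 -2.807
v -1.661 -1.406 -2.536
v -1.354 -1.279 -2.346
v -1.087 -1.01 -2.289
v -0.932 -0.671 -2.379
f 2 1 4
f 2 4 3
f 4 1 5
f 4 5 3
f 5 1 6
f 5 6 3
f 6 1 7
f 6 7 3
f 7 1 8
f 7 8 3
f 8 1 9
f 8 9 3
f 9 1 10
f 9 10 3
f 10 1 11
f 10 11 3
f 11 1 12
f 11 12 3
f 12 1 13
f 12 13 3
f 13 1 14
f 13 14 3
f 14 1 15
f 14 15 3
f 15 1 16
f 15 16 3
f 16 1 17
f 16 17 3
f 17 1 18
f 17 18 3
f 18 1 2
f 18 2 3
f 20 22 19
f 23 20 19
f 19 22 21
f 21 23 19
f 20 26 22
f 24 20 23
f 24 26 20
f 22 26 21
f 25 23 21
f 21 26 25
f 25 24 23
f 26 24 25
f 28 27 31
f 28 31 29
f 29 31 32
f 29 32 30
f 31 27 33
f 31 33 32
f 32 33 34
f 32 34 30
f 33 27 35
f 33 35 34
f 34 35 36
f 34 36 30
f 35 27 37
f 35 37 36
f 36 37 38
f 36 38 30
f 37 27 39
f 37 39 38
f 38 39 40
f 38 40 30
f 39 27 41
f 39 41 40
f 40 41 42
f 40 42 30
f 41 27 43
f 41 43 42
f 42 43 44
f 42 44 30
f 43 27 45
f 43 45 44
f 44 45 46
f 44 46 30
f 45 27 28
f 45 28 46
f 46 28 29
f 46 29 30
f 48 47 50
f 48 50 49
f 50 47 51
f 50 51 49
f 51 47 52
f 51 52 49
f 52 47 53
f 52 53 49
f 53 47 54
f 53 54 49
f 54 47 55
f 54 55 49
f 55 47 56
f 55 56 49
f 56 47 57
f 56 57 49
f 57 47 58
f 57 58 49
f 58 47 59
f 58 59 49
f 59 47 60
f 59 60 49
f 60 47 48
f 60 48 49



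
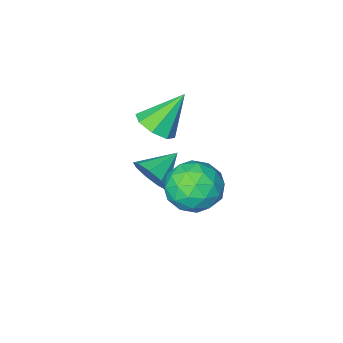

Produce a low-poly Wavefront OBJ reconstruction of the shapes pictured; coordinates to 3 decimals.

v 1.657 -0.585 -1.544
v 2.073 -0.79 -0.761
v 0.343 -0.855 -0.916
v 1.94 -0.182 -0.779
v 1.674 0.237 -1.154
v 1.4 0.271 -1.712
v 1.246 -0.095 -2.192
v 1.284 -0.691 -2.368
v 1.497 -1.237 -2.158
v 1.784 -1.479 -1.661
v 2.011 -1.302 -1.109
v 1.962 0.334 2.257
v 2.653 0.375 2.799
v 0.818 0.486 3.703
v 2.46 0.982 2.582
v 1.974 1.21 2.174
v 1.481 0.924 1.815
v 1.27 0.293 1.714
v 1.463 -0.315 1.931
v 1.949 -0.542 2.339
v 2.442 -0.257 2.698
v 1.346 3.67 0.458
v 2.421 4.097 0.439
v 1.779 2.643 1.961
v 2.854 3.07 1.942
v 1.965 3.755 2.222
v 1.697 4.389 1.293
v 2.503 2.351 1.107
v 2.235 2.985 0.178
v 3.136 3.281 0.841
v 2.803 4.149 1.529
v 1.397 2.591 0.871
v 1.064 3.459 1.559
v 1.845 3.974 0.316
v 2.355 2.766 2.084
v 1.832 3.169 2.248
v 2.464 3.42 2.237
v 1.42 4.145 0.818
v 2.051 4.396 0.807
v 1.784 4.195 1.855
v 2.149 2.344 1.593
v 2.78 2.595 1.582
v 1.736 3.32 0.163
v 2.368 3.571 0.152
v 2.416 2.545 0.545
v 2.897 3.745 0.542
v 3.152 3.142 1.425
v 2.946 2.719 0.934
v 2.788 3.092 0.388
v 2.702 4.255 0.946
v 2.957 3.652 1.83
v 2.434 4.054 1.994
v 2.276 4.427 1.448
v 3.122 3.776 1.182
v 1.243 3.088 0.57
v 1.498 2.485 1.454
v 1.924 2.313 0.952
v 1.766 2.686 0.406
v 1.048 3.598 0.975
v 1.303 2.995 1.858
v 1.412 3.648 2.012
v 1.254 4.021 1.466
v 1.078 2.964 1.218
f 2 1 4
f 2 4 3
f 4 1 5
f 4 5 3
f 5 1 6
f 5 6 3
f 6 1 7
f 6 7 3
f 7 1 8
f 7 8 3
f 8 1 9
f 8 9 3
f 9 1 10
f 9 10 3
f 10 1 11
f 10 11 3
f 11 1 2
f 11 2 3
f 13 12 15
f 13 15 14
f 15 12 16
f 15 16 14
f 16 12 17
f 16 17 14
f 17 12 18
f 17 18 14
f 18 12 19
f 18 19 14
f 19 12 20
f 19 20 14
f 20 12 21
f 20 21 14
f 21 12 13
f 21 13 14
f 22 59 38
f 59 33 62
f 38 62 27
f 59 62 38
f 22 38 34
f 38 27 39
f 34 39 23
f 38 39 34
f 22 34 43
f 34 23 44
f 43 44 29
f 34 44 43
f 22 43 55
f 43 29 58
f 55 58 32
f 43 58 55
f 22 55 59
f 55 32 63
f 59 63 33
f 55 63 59
f 23 39 50
f 39 27 53
f 50 53 31
f 39 53 50
f 27 62 40
f 62 33 61
f 40 61 26
f 62 61 40
f 33 63 60
f 63 32 56
f 60 56 24
f 63 56 60
f 32 58 57
f 58 29 45
f 57 45 28
f 58 45 57
f 29 44 49
f 44 23 46
f 49 46 30
f 44 46 49
f 25 51 37
f 51 31 52
f 37 52 26
f 51 52 37
f 25 37 35
f 37 26 36
f 35 36 24
f 37 36 35
f 25 35 42
f 35 24 41
f 42 41 28
f 35 41 42
f 25 42 47
f 42 28 48
f 47 48 30
f 42 48 47
f 25 47 51
f 47 30 54
f 51 54 31
f 47 54 51
f 26 52 40
f 52 31 53
f 40 53 27
f 52 53 40
f 24 36 60
f 36 26 61
f 60 61 33
f 36 61 60
f 28 41 57
f 41 24 56
f 57 56 32
f 41 56 57
f 30 48 49
f 48 28 45
f 49 45 29
f 48 45 49
f 31 54 50
f 54 30 46
f 50 46 23
f 54 46 50



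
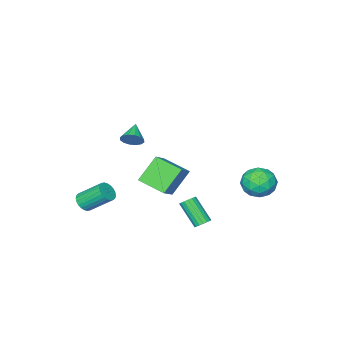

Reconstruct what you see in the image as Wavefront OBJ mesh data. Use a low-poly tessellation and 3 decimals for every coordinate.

v 2.31 -0.202 3.278
v 2.798 -0.401 3.723
v 1.45 -0.918 3.902
v 2.657 -0.107 3.867
v 2.422 0.163 3.853
v 2.158 0.334 3.685
v 1.934 0.362 3.408
v 1.811 0.238 3.096
v 1.821 -0.003 2.833
v 1.963 -0.298 2.69
v 2.197 -0.568 2.704
v 2.461 -0.739 2.872
v 2.685 -0.767 3.149
v 2.808 -0.643 3.461
v -3.382 3.943 -0.129
v -2.81 3.27 -0.809
v -4.87 3.67 -1.111
v -4.298 2.997 -1.791
v -4.513 2.68 -0.744
v -3.593 2.849 -0.137
v -4.087 4.091 -1.783
v -3.167 4.26 -1.176
v -3.246 3.361 -1.831
v -3.509 2.489 -1.189
v -4.171 4.451 -0.731
v -4.434 3.579 -0.089
v -2.965 3.63 -0.383
v -4.715 3.31 -1.537
v -4.841 3.124 -0.922
v -4.505 2.728 -1.321
v -3.426 3.383 0.012
v -3.09 2.987 -0.388
v -4.091 2.641 -0.349
v -4.59 3.953 -1.532
v -4.254 3.557 -1.932
v -3.175 4.212 -0.599
v -2.839 3.816 -0.998
v -3.589 4.299 -1.571
v -2.885 3.288 -1.383
v -3.76 3.128 -1.96
v -3.636 3.771 -1.956
v -3.095 3.87 -1.599
v -3.04 2.776 -1.006
v -3.915 2.616 -1.583
v -4.041 2.429 -0.968
v -3.501 2.528 -0.611
v -3.296 2.83 -1.607
v -3.765 4.324 -0.337
v -4.64 4.164 -0.914
v -4.179 4.412 -1.309
v -3.639 4.511 -0.952
v -3.92 3.812 0.04
v -4.795 3.652 -0.537
v -4.585 3.07 -0.321
v -4.044 3.169 0.036
v -4.384 4.11 -0.313
v 0.435 3.555 -2.485
v 0.76 3.264 -2.769
v 0.79 2.015 -1.459
v 0.465 2.305 -1.175
v 0.911 3.409 -2.634
v 0.941 2.16 -1.325
v 0.954 3.587 -2.466
v 0.983 2.338 -1.156
v 0.877 3.758 -2.301
v 0.907 2.508 -0.992
v 0.7 3.882 -2.179
v 0.729 2.632 -0.869
v 0.461 3.931 -2.127
v 0.491 2.682 -0.817
v 0.217 3.894 -2.156
v 0.247 2.644 -0.847
v 0.023 3.779 -2.261
v 0.052 2.53 -0.952
v -0.077 3.613 -2.418
v -0.048 2.364 -1.108
v -0.06 3.433 -2.589
v -0.03 2.184 -1.28
v 0.071 3.282 -2.737
v 0.101 2.033 -1.427
v 0.286 3.193 -2.827
v 0.315 1.943 -1.517
v 0.534 3.186 -2.838
v 0.564 1.937 -1.529
v -2.278 -2.848 -1.304
v -0.845 -1.925 -0.129
v -2.84 -1.257 -1.869
v -1.408 -0.333 -0.694
v -1.012 -2.927 -2.786
v 0.42 -2.003 -1.611
v -1.575 -1.335 -3.351
v -0.142 -0.412 -2.176
v 2.454 -4.44 -3.798
v 2.754 -4.763 -3.267
v 1.986 -3.543 -2.091
v 1.686 -3.22 -2.622
v 2.942 -4.582 -3.332
v 2.175 -3.362 -2.156
v 3.056 -4.38 -3.467
v 2.289 -3.159 -2.292
v 3.079 -4.186 -3.653
v 2.312 -2.966 -2.478
v 3.006 -4.032 -3.861
v 2.239 -2.811 -2.686
v 2.849 -3.939 -4.06
v 2.082 -2.719 -2.884
v 2.632 -3.923 -4.218
v 1.865 -2.703 -3.043
v 2.388 -3.986 -4.313
v 1.621 -2.765 -3.137
v 2.154 -4.117 -4.329
v 1.386 -2.897 -3.153
v 1.965 -4.298 -4.264
v 1.198 -3.078 -3.088
v 1.851 -4.501 -4.128
v 1.084 -3.28 -2.953
v 1.828 -4.694 -3.942
v 1.061 -3.474 -2.767
v 1.901 -4.849 -3.734
v 1.134 -3.628 -2.559
v 2.058 -4.941 -3.536
v 1.291 -3.721 -2.36
v 2.275 -4.957 -3.377
v 1.508 -3.737 -2.202
v 2.519 -4.895 -3.283
v 1.752 -3.674 -2.107
f 2 1 4
f 2 4 3
f 4 1 5
f 4 5 3
f 5 1 6
f 5 6 3
f 6 1 7
f 6 7 3
f 7 1 8
f 7 8 3
f 8 1 9
f 8 9 3
f 9 1 10
f 9 10 3
f 10 1 11
f 10 11 3
f 11 1 12
f 11 12 3
f 12 1 13
f 12 13 3
f 13 1 14
f 13 14 3
f 14 1 2
f 14 2 3
f 15 52 31
f 52 26 55
f 31 55 20
f 52 55 31
f 15 31 27
f 31 20 32
f 27 32 16
f 31 32 27
f 15 27 36
f 27 16 37
f 36 37 22
f 27 37 36
f 15 36 48
f 36 22 51
f 48 51 25
f 36 51 48
f 15 48 52
f 48 25 56
f 52 56 26
f 48 56 52
f 16 32 43
f 32 20 46
f 43 46 24
f 32 46 43
f 20 55 33
f 55 26 54
f 33 54 19
f 55 54 33
f 26 56 53
f 56 25 49
f 53 49 17
f 56 49 53
f 25 51 50
f 51 22 38
f 50 38 21
f 51 38 50
f 22 37 42
f 37 16 39
f 42 39 23
f 37 39 42
f 18 44 30
f 44 24 45
f 30 45 19
f 44 45 30
f 18 30 28
f 30 19 29
f 28 29 17
f 30 29 28
f 18 28 35
f 28 17 34
f 35 34 21
f 28 34 35
f 18 35 40
f 35 21 41
f 40 41 23
f 35 41 40
f 18 40 44
f 40 23 47
f 44 47 24
f 40 47 44
f 19 45 33
f 45 24 46
f 33 46 20
f 45 46 33
f 17 29 53
f 29 19 54
f 53 54 26
f 29 54 53
f 21 34 50
f 34 17 49
f 50 49 25
f 34 49 50
f 23 41 42
f 41 21 38
f 42 38 22
f 41 38 42
f 24 47 43
f 47 23 39
f 43 39 16
f 47 39 43
f 58 57 61
f 58 61 59
f 59 61 62
f 59 62 60
f 61 57 63
f 61 63 62
f 62 63 64
f 62 64 60
f 63 57 65
f 63 65 64
f 64 65 66
f 64 66 60
f 65 57 67
f 65 67 66
f 66 67 68
f 66 68 60
f 67 57 69
f 67 69 68
f 68 69 70
f 68 70 60
f 69 57 71
f 69 71 70
f 70 71 72
f 70 72 60
f 71 57 73
f 71 73 72
f 72 73 74
f 72 74 60
f 73 57 75
f 73 75 74
f 74 75 76
f 74 76 60
f 75 57 77
f 75 77 76
f 76 77 78
f 76 78 60
f 77 57 79
f 77 79 78
f 78 79 80
f 78 80 60
f 79 57 81
f 79 81 80
f 80 81 82
f 80 82 60
f 81 57 83
f 81 83 82
f 82 83 84
f 82 84 60
f 83 57 58
f 83 58 84
f 84 58 59
f 84 59 60
f 86 88 85
f 89 86 85
f 85 88 87
f 87 89 85
f 86 92 88
f 90 86 89
f 90 92 86
f 88 92 87
f 91 89 87
f 87 92 91
f 91 90 89
f 92 90 91
f 94 93 97
f 94 97 95
f 95 97 98
f 95 98 96
f 97 93 99
f 97 99 98
f 98 99 100
f 98 100 96
f 99 93 101
f 99 101 100
f 100 101 102
f 100 102 96
f 101 93 103
f 101 103 102
f 102 103 104
f 102 104 96
f 103 93 105
f 103 105 104
f 104 105 106
f 104 106 96
f 105 93 107
f 105 107 106
f 106 107 108
f 106 108 96
f 107 93 109
f 107 109 108
f 108 109 110
f 108 110 96
f 109 93 111
f 109 111 110
f 110 111 112
f 110 112 96
f 111 93 113
f 111 113 112
f 112 113 114
f 112 114 96
f 113 93 115
f 113 115 114
f 114 115 116
f 114 116 96
f 115 93 117
f 115 117 116
f 116 117 118
f 116 118 96
f 117 93 119
f 117 119 118
f 118 119 120
f 118 120 96
f 119 93 121
f 119 121 120
f 120 121 122
f 120 122 96
f 121 93 123
f 121 123 122
f 122 123 124
f 122 124 96
f 123 93 125
f 123 125 124
f 124 125 126
f 124 126 96
f 125 93 94
f 125 94 126
f 126 94 95
f 126 95 96

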